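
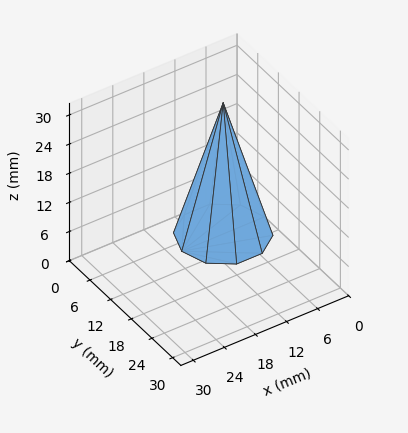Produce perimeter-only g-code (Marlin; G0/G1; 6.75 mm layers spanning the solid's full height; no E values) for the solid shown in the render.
Reading the render: the shape is a regular 10-sided pyramid, base circumscribed radius ≈ 8 mm, apex at z ≈ 27 mm (dimensions read to the nearest mm from the axis ticks). For the g-code, the solid's height is divided into equal slices at the stated Δz and each level perimeter traced with G1 moves after a G0 lift.

; perimeter-only toolpath
G21 ; units = mm
G90 ; absolute positioning
G28 ; home
; layer 1
G0 Z6.75
G0 X14.00 Y8.00
G1 X12.85 Y11.52
G1 X9.85 Y13.71
G1 X6.15 Y13.71
G1 X3.15 Y11.52
G1 X2.00 Y8.00
G1 X3.15 Y4.47
G1 X6.15 Y2.29
G1 X9.85 Y2.29
G1 X12.85 Y4.47
G1 X14.00 Y8.00
; layer 2
G0 Z13.50
G0 X12.00 Y8.00
G1 X11.23 Y10.35
G1 X9.23 Y11.80
G1 X6.77 Y11.80
G1 X4.76 Y10.35
G1 X4.00 Y8.00
G1 X4.76 Y5.65
G1 X6.77 Y4.20
G1 X9.23 Y4.20
G1 X11.23 Y5.65
G1 X12.00 Y8.00
; layer 3
G0 Z20.25
G0 X10.00 Y8.00
G1 X9.62 Y9.18
G1 X8.62 Y9.90
G1 X7.38 Y9.90
G1 X6.38 Y9.18
G1 X6.00 Y8.00
G1 X6.38 Y6.83
G1 X7.38 Y6.10
G1 X8.62 Y6.10
G1 X9.62 Y6.83
G1 X10.00 Y8.00
M2 ; end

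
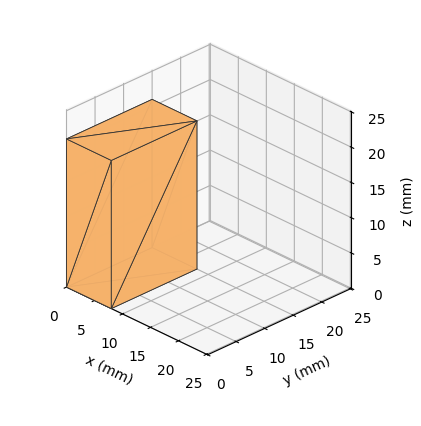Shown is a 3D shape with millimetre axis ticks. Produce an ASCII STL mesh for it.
Reading the render: the shape is a rectangular box, roughly 8 × 15 mm footprint and 21 mm tall (dimensions read to the nearest mm from the axis ticks). For the STL, each face is triangulated and given an outward normal.

solid part
  facet normal 0.0000 0.0000 -1.0000
    outer loop
      vertex 8.000 15.000 0.000
      vertex 8.000 0.000 0.000
      vertex 0.000 0.000 0.000
    endloop
  endfacet
  facet normal 0.0000 0.0000 -1.0000
    outer loop
      vertex 0.000 15.000 0.000
      vertex 8.000 15.000 0.000
      vertex 0.000 0.000 0.000
    endloop
  endfacet
  facet normal 0.0000 0.0000 1.0000
    outer loop
      vertex 0.000 0.000 21.000
      vertex 8.000 0.000 21.000
      vertex 8.000 15.000 21.000
    endloop
  endfacet
  facet normal 0.0000 0.0000 1.0000
    outer loop
      vertex 0.000 0.000 21.000
      vertex 8.000 15.000 21.000
      vertex 0.000 15.000 21.000
    endloop
  endfacet
  facet normal 0.0000 -1.0000 0.0000
    outer loop
      vertex 0.000 0.000 0.000
      vertex 8.000 0.000 0.000
      vertex 8.000 0.000 21.000
    endloop
  endfacet
  facet normal 0.0000 -1.0000 0.0000
    outer loop
      vertex 0.000 0.000 0.000
      vertex 8.000 0.000 21.000
      vertex 0.000 0.000 21.000
    endloop
  endfacet
  facet normal 0.0000 1.0000 0.0000
    outer loop
      vertex 8.000 15.000 21.000
      vertex 8.000 15.000 0.000
      vertex 0.000 15.000 0.000
    endloop
  endfacet
  facet normal 0.0000 1.0000 0.0000
    outer loop
      vertex 0.000 15.000 21.000
      vertex 8.000 15.000 21.000
      vertex 0.000 15.000 0.000
    endloop
  endfacet
  facet normal -1.0000 0.0000 0.0000
    outer loop
      vertex 0.000 15.000 21.000
      vertex 0.000 15.000 0.000
      vertex 0.000 0.000 0.000
    endloop
  endfacet
  facet normal -1.0000 0.0000 0.0000
    outer loop
      vertex 0.000 0.000 21.000
      vertex 0.000 15.000 21.000
      vertex 0.000 0.000 0.000
    endloop
  endfacet
  facet normal 1.0000 0.0000 0.0000
    outer loop
      vertex 8.000 0.000 0.000
      vertex 8.000 15.000 0.000
      vertex 8.000 15.000 21.000
    endloop
  endfacet
  facet normal 1.0000 0.0000 0.0000
    outer loop
      vertex 8.000 0.000 0.000
      vertex 8.000 15.000 21.000
      vertex 8.000 0.000 21.000
    endloop
  endfacet
endsolid part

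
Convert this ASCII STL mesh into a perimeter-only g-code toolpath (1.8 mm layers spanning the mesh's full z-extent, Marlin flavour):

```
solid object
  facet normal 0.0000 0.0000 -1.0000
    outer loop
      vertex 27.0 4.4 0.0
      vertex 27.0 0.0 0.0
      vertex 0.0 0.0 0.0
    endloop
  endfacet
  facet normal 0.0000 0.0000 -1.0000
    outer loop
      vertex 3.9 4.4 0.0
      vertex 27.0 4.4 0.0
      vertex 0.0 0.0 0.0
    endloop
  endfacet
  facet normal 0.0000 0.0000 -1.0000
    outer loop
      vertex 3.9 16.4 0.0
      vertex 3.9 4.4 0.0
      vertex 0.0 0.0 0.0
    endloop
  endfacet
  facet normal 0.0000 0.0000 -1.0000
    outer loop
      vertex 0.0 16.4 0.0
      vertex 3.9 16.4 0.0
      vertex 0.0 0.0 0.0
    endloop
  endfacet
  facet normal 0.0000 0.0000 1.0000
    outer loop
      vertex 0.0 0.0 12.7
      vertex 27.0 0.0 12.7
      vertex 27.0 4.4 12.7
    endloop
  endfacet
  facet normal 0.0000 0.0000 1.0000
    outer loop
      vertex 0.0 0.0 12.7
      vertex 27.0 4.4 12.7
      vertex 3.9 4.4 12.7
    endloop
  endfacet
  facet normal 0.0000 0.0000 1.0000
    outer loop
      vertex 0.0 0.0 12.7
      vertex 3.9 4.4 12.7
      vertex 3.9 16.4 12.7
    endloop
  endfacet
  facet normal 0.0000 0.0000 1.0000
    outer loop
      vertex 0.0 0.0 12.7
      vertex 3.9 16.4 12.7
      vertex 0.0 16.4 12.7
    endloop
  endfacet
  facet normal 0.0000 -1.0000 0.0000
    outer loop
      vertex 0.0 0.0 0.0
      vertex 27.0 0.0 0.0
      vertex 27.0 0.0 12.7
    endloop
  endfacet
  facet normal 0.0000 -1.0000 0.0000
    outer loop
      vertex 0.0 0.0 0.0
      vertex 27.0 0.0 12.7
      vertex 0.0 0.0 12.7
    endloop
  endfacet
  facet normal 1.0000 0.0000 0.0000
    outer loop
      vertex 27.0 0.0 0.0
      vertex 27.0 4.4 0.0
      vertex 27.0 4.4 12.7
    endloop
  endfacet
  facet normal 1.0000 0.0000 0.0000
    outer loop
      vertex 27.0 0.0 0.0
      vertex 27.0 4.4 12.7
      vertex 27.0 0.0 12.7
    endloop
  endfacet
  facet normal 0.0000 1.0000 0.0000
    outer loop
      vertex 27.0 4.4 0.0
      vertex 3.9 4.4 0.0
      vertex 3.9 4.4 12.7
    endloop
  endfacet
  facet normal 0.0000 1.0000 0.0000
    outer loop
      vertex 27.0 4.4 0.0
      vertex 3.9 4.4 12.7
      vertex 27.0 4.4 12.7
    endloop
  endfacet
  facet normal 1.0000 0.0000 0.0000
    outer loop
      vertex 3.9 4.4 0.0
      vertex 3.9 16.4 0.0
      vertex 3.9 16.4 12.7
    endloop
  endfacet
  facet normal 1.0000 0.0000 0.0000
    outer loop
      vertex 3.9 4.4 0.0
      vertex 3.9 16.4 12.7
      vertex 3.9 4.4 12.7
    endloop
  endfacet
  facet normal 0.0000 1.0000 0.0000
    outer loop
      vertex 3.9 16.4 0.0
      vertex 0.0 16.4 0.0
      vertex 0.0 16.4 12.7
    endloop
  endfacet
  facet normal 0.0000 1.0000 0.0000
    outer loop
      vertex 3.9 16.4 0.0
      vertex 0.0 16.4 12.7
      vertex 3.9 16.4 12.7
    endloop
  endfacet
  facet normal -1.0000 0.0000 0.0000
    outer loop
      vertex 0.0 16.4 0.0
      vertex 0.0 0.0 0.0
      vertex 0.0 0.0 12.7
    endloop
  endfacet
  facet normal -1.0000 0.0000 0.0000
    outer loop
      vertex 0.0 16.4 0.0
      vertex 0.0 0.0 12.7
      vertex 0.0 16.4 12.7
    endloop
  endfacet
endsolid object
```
; perimeter-only toolpath
G21 ; units = mm
G90 ; absolute positioning
G28 ; home
; layer 1
G0 Z1.8
G0 X0.0 Y0.0
G1 X27.0 Y0.0
G1 X27.0 Y4.4
G1 X3.9 Y4.4
G1 X3.9 Y16.4
G1 X0.0 Y16.4
G1 X0.0 Y0.0
; layer 2
G0 Z3.6
G0 X0.0 Y0.0
G1 X27.0 Y0.0
G1 X27.0 Y4.4
G1 X3.9 Y4.4
G1 X3.9 Y16.4
G1 X0.0 Y16.4
G1 X0.0 Y0.0
; layer 3
G0 Z5.4
G0 X0.0 Y0.0
G1 X27.0 Y0.0
G1 X27.0 Y4.4
G1 X3.9 Y4.4
G1 X3.9 Y16.4
G1 X0.0 Y16.4
G1 X0.0 Y0.0
; layer 4
G0 Z7.3
G0 X0.0 Y0.0
G1 X27.0 Y0.0
G1 X27.0 Y4.4
G1 X3.9 Y4.4
G1 X3.9 Y16.4
G1 X0.0 Y16.4
G1 X0.0 Y0.0
; layer 5
G0 Z9.1
G0 X0.0 Y0.0
G1 X27.0 Y0.0
G1 X27.0 Y4.4
G1 X3.9 Y4.4
G1 X3.9 Y16.4
G1 X0.0 Y16.4
G1 X0.0 Y0.0
; layer 6
G0 Z10.9
G0 X0.0 Y0.0
G1 X27.0 Y0.0
G1 X27.0 Y4.4
G1 X3.9 Y4.4
G1 X3.9 Y16.4
G1 X0.0 Y16.4
G1 X0.0 Y0.0
; layer 7
G0 Z12.7
G0 X0.0 Y0.0
G1 X27.0 Y0.0
G1 X27.0 Y4.4
G1 X3.9 Y4.4
G1 X3.9 Y16.4
G1 X0.0 Y16.4
G1 X0.0 Y0.0
M2 ; end

The solid is an L-shaped prism: outer 27 × 16.4 mm, arm thicknesses ≈ 4.4 mm (horizontal) and 3.9 mm (vertical), extruded 12.7 mm in z. Slicing at Δz = 1.8 mm — 7 equal slices spanning the solid's height, so layer i sits at z = i·h/7 — gives 7 non-empty perimeters. Each is a 6-segment closed polygon; G0 lifts to the layer z and rapids to the start vertex, then G1 traces the edges.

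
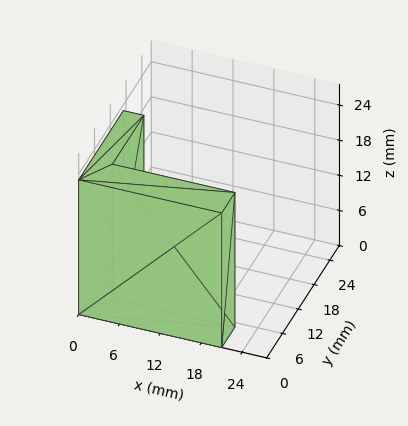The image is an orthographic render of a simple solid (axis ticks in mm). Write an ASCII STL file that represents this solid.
Reading the render: the shape is an L-shaped prism: outer 21 × 17 mm, arm thicknesses ≈ 5 mm (horizontal) and 3 mm (vertical), extruded 23 mm in z (dimensions read to the nearest mm from the axis ticks). For the STL, each face is triangulated and given an outward normal.

solid part
  facet normal 0.0000 0.0000 -1.0000
    outer loop
      vertex 21.0 5.0 0.0
      vertex 21.0 0.0 0.0
      vertex 0.0 0.0 0.0
    endloop
  endfacet
  facet normal 0.0000 0.0000 -1.0000
    outer loop
      vertex 3.0 5.0 0.0
      vertex 21.0 5.0 0.0
      vertex 0.0 0.0 0.0
    endloop
  endfacet
  facet normal 0.0000 0.0000 -1.0000
    outer loop
      vertex 3.0 17.0 0.0
      vertex 3.0 5.0 0.0
      vertex 0.0 0.0 0.0
    endloop
  endfacet
  facet normal 0.0000 0.0000 -1.0000
    outer loop
      vertex 0.0 17.0 0.0
      vertex 3.0 17.0 0.0
      vertex 0.0 0.0 0.0
    endloop
  endfacet
  facet normal 0.0000 0.0000 1.0000
    outer loop
      vertex 0.0 0.0 23.0
      vertex 21.0 0.0 23.0
      vertex 21.0 5.0 23.0
    endloop
  endfacet
  facet normal 0.0000 0.0000 1.0000
    outer loop
      vertex 0.0 0.0 23.0
      vertex 21.0 5.0 23.0
      vertex 3.0 5.0 23.0
    endloop
  endfacet
  facet normal 0.0000 0.0000 1.0000
    outer loop
      vertex 0.0 0.0 23.0
      vertex 3.0 5.0 23.0
      vertex 3.0 17.0 23.0
    endloop
  endfacet
  facet normal 0.0000 0.0000 1.0000
    outer loop
      vertex 0.0 0.0 23.0
      vertex 3.0 17.0 23.0
      vertex 0.0 17.0 23.0
    endloop
  endfacet
  facet normal 0.0000 -1.0000 0.0000
    outer loop
      vertex 0.0 0.0 0.0
      vertex 21.0 0.0 0.0
      vertex 21.0 0.0 23.0
    endloop
  endfacet
  facet normal 0.0000 -1.0000 0.0000
    outer loop
      vertex 0.0 0.0 0.0
      vertex 21.0 0.0 23.0
      vertex 0.0 0.0 23.0
    endloop
  endfacet
  facet normal 1.0000 0.0000 0.0000
    outer loop
      vertex 21.0 0.0 0.0
      vertex 21.0 5.0 0.0
      vertex 21.0 5.0 23.0
    endloop
  endfacet
  facet normal 1.0000 0.0000 0.0000
    outer loop
      vertex 21.0 0.0 0.0
      vertex 21.0 5.0 23.0
      vertex 21.0 0.0 23.0
    endloop
  endfacet
  facet normal 0.0000 1.0000 0.0000
    outer loop
      vertex 21.0 5.0 0.0
      vertex 3.0 5.0 0.0
      vertex 3.0 5.0 23.0
    endloop
  endfacet
  facet normal 0.0000 1.0000 0.0000
    outer loop
      vertex 21.0 5.0 0.0
      vertex 3.0 5.0 23.0
      vertex 21.0 5.0 23.0
    endloop
  endfacet
  facet normal 1.0000 0.0000 0.0000
    outer loop
      vertex 3.0 5.0 0.0
      vertex 3.0 17.0 0.0
      vertex 3.0 17.0 23.0
    endloop
  endfacet
  facet normal 1.0000 0.0000 0.0000
    outer loop
      vertex 3.0 5.0 0.0
      vertex 3.0 17.0 23.0
      vertex 3.0 5.0 23.0
    endloop
  endfacet
  facet normal 0.0000 1.0000 0.0000
    outer loop
      vertex 3.0 17.0 0.0
      vertex 0.0 17.0 0.0
      vertex 0.0 17.0 23.0
    endloop
  endfacet
  facet normal 0.0000 1.0000 0.0000
    outer loop
      vertex 3.0 17.0 0.0
      vertex 0.0 17.0 23.0
      vertex 3.0 17.0 23.0
    endloop
  endfacet
  facet normal -1.0000 0.0000 0.0000
    outer loop
      vertex 0.0 17.0 0.0
      vertex 0.0 0.0 0.0
      vertex 0.0 0.0 23.0
    endloop
  endfacet
  facet normal -1.0000 0.0000 0.0000
    outer loop
      vertex 0.0 17.0 0.0
      vertex 0.0 0.0 23.0
      vertex 0.0 17.0 23.0
    endloop
  endfacet
endsolid part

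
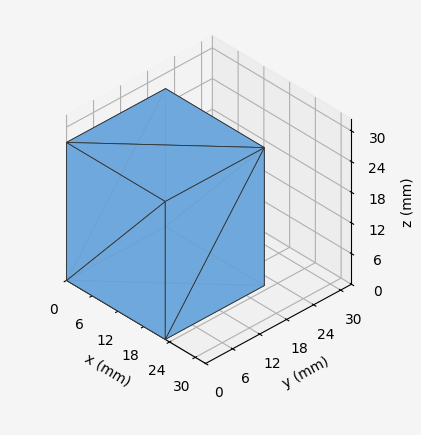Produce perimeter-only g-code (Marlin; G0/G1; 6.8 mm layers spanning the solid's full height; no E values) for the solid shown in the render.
Reading the render: the shape is a rectangular box, roughly 23 × 22 mm footprint and 27 mm tall (dimensions read to the nearest mm from the axis ticks). For the g-code, the solid's height is divided into equal slices at the stated Δz and each level perimeter traced with G1 moves after a G0 lift.

; perimeter-only toolpath
G21 ; units = mm
G90 ; absolute positioning
G28 ; home
; layer 1
G0 Z6.8
G0 X0.0 Y0.0
G1 X23.0 Y0.0
G1 X23.0 Y22.0
G1 X0.0 Y22.0
G1 X0.0 Y0.0
; layer 2
G0 Z13.5
G0 X0.0 Y0.0
G1 X23.0 Y0.0
G1 X23.0 Y22.0
G1 X0.0 Y22.0
G1 X0.0 Y0.0
; layer 3
G0 Z20.2
G0 X0.0 Y0.0
G1 X23.0 Y0.0
G1 X23.0 Y22.0
G1 X0.0 Y22.0
G1 X0.0 Y0.0
; layer 4
G0 Z27.0
G0 X0.0 Y0.0
G1 X23.0 Y0.0
G1 X23.0 Y22.0
G1 X0.0 Y22.0
G1 X0.0 Y0.0
M2 ; end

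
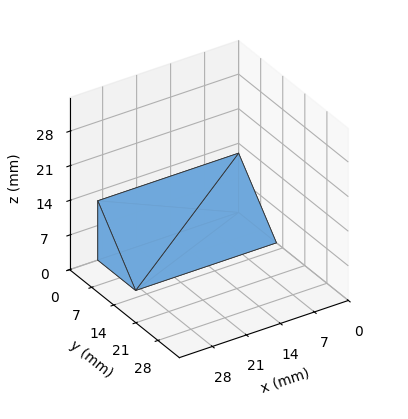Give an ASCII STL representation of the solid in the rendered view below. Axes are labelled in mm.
Reading the render: the shape is a wedge (ramp): 29 × 12 mm base, rising to 12 mm along the y=0 edge and sloping linearly to z=0 at y=12 (dimensions read to the nearest mm from the axis ticks). For the STL, each face is triangulated and given an outward normal.

solid part
  facet normal 0.0000 0.0000 -1.0000
    outer loop
      vertex 29.0 12.0 0.0
      vertex 29.0 0.0 0.0
      vertex 0.0 0.0 0.0
    endloop
  endfacet
  facet normal 0.0000 0.0000 -1.0000
    outer loop
      vertex 0.0 12.0 0.0
      vertex 29.0 12.0 0.0
      vertex 0.0 0.0 0.0
    endloop
  endfacet
  facet normal 0.0000 -1.0000 0.0000
    outer loop
      vertex 0.0 0.0 0.0
      vertex 29.0 0.0 0.0
      vertex 29.0 0.0 12.0
    endloop
  endfacet
  facet normal 0.0000 -1.0000 0.0000
    outer loop
      vertex 0.0 0.0 0.0
      vertex 29.0 0.0 12.0
      vertex 0.0 0.0 12.0
    endloop
  endfacet
  facet normal 0.0000 0.7071 0.7071
    outer loop
      vertex 0.0 0.0 12.0
      vertex 29.0 0.0 12.0
      vertex 29.0 12.0 0.0
    endloop
  endfacet
  facet normal 0.0000 0.7071 0.7071
    outer loop
      vertex 0.0 0.0 12.0
      vertex 29.0 12.0 0.0
      vertex 0.0 12.0 0.0
    endloop
  endfacet
  facet normal -1.0000 0.0000 0.0000
    outer loop
      vertex 0.0 0.0 12.0
      vertex 0.0 12.0 0.0
      vertex 0.0 0.0 0.0
    endloop
  endfacet
  facet normal 1.0000 0.0000 0.0000
    outer loop
      vertex 29.0 0.0 0.0
      vertex 29.0 12.0 0.0
      vertex 29.0 0.0 12.0
    endloop
  endfacet
endsolid part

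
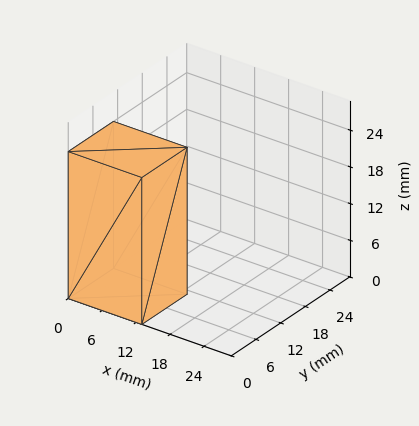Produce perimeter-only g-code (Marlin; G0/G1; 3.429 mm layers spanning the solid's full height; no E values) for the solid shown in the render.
Reading the render: the shape is a rectangular box, roughly 13 × 11 mm footprint and 24 mm tall (dimensions read to the nearest mm from the axis ticks). For the g-code, the solid's height is divided into equal slices at the stated Δz and each level perimeter traced with G1 moves after a G0 lift.

; perimeter-only toolpath
G21 ; units = mm
G90 ; absolute positioning
G28 ; home
; layer 1
G0 Z3.429
G0 X0.000 Y0.000
G1 X13.000 Y0.000
G1 X13.000 Y11.000
G1 X0.000 Y11.000
G1 X0.000 Y0.000
; layer 2
G0 Z6.857
G0 X0.000 Y0.000
G1 X13.000 Y0.000
G1 X13.000 Y11.000
G1 X0.000 Y11.000
G1 X0.000 Y0.000
; layer 3
G0 Z10.286
G0 X0.000 Y0.000
G1 X13.000 Y0.000
G1 X13.000 Y11.000
G1 X0.000 Y11.000
G1 X0.000 Y0.000
; layer 4
G0 Z13.714
G0 X0.000 Y0.000
G1 X13.000 Y0.000
G1 X13.000 Y11.000
G1 X0.000 Y11.000
G1 X0.000 Y0.000
; layer 5
G0 Z17.143
G0 X0.000 Y0.000
G1 X13.000 Y0.000
G1 X13.000 Y11.000
G1 X0.000 Y11.000
G1 X0.000 Y0.000
; layer 6
G0 Z20.571
G0 X0.000 Y0.000
G1 X13.000 Y0.000
G1 X13.000 Y11.000
G1 X0.000 Y11.000
G1 X0.000 Y0.000
; layer 7
G0 Z24.000
G0 X0.000 Y0.000
G1 X13.000 Y0.000
G1 X13.000 Y11.000
G1 X0.000 Y11.000
G1 X0.000 Y0.000
M2 ; end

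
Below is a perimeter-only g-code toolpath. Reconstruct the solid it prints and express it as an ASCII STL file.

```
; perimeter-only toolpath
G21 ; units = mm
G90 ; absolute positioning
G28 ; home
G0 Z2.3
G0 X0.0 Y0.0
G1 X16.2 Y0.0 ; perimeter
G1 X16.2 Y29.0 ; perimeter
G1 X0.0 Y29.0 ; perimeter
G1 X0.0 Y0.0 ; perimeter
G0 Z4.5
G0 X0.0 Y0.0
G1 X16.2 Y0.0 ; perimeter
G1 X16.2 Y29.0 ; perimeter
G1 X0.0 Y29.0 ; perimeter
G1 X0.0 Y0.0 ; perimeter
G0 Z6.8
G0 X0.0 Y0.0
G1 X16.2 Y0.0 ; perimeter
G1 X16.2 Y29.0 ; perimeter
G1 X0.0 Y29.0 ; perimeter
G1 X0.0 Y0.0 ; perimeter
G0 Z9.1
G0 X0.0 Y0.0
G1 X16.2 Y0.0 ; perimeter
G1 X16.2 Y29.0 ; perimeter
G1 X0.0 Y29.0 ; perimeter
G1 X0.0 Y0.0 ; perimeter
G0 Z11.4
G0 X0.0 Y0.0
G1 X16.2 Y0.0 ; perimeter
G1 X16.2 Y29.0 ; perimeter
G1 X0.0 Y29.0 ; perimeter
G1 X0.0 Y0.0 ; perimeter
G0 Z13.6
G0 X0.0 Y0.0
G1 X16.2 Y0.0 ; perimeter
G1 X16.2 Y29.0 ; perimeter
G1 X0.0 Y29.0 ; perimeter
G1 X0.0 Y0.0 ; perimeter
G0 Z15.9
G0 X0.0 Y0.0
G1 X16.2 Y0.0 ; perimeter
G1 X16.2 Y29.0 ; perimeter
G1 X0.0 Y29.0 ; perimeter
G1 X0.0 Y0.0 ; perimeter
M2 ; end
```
solid part
  facet normal 0.0000 0.0000 -1.0000
    outer loop
      vertex 16.2 29.0 0.0
      vertex 16.2 0.0 0.0
      vertex 0.0 0.0 0.0
    endloop
  endfacet
  facet normal 0.0000 0.0000 -1.0000
    outer loop
      vertex 0.0 29.0 0.0
      vertex 16.2 29.0 0.0
      vertex 0.0 0.0 0.0
    endloop
  endfacet
  facet normal 0.0000 0.0000 1.0000
    outer loop
      vertex 0.0 0.0 15.9
      vertex 16.2 0.0 15.9
      vertex 16.2 29.0 15.9
    endloop
  endfacet
  facet normal 0.0000 0.0000 1.0000
    outer loop
      vertex 0.0 0.0 15.9
      vertex 16.2 29.0 15.9
      vertex 0.0 29.0 15.9
    endloop
  endfacet
  facet normal 0.0000 -1.0000 0.0000
    outer loop
      vertex 0.0 0.0 0.0
      vertex 16.2 0.0 0.0
      vertex 16.2 0.0 15.9
    endloop
  endfacet
  facet normal 0.0000 -1.0000 0.0000
    outer loop
      vertex 0.0 0.0 0.0
      vertex 16.2 0.0 15.9
      vertex 0.0 0.0 15.9
    endloop
  endfacet
  facet normal 0.0000 1.0000 0.0000
    outer loop
      vertex 16.2 29.0 15.9
      vertex 16.2 29.0 0.0
      vertex 0.0 29.0 0.0
    endloop
  endfacet
  facet normal 0.0000 1.0000 0.0000
    outer loop
      vertex 0.0 29.0 15.9
      vertex 16.2 29.0 15.9
      vertex 0.0 29.0 0.0
    endloop
  endfacet
  facet normal -1.0000 0.0000 0.0000
    outer loop
      vertex 0.0 29.0 15.9
      vertex 0.0 29.0 0.0
      vertex 0.0 0.0 0.0
    endloop
  endfacet
  facet normal -1.0000 0.0000 0.0000
    outer loop
      vertex 0.0 0.0 15.9
      vertex 0.0 29.0 15.9
      vertex 0.0 0.0 0.0
    endloop
  endfacet
  facet normal 1.0000 0.0000 0.0000
    outer loop
      vertex 16.2 0.0 0.0
      vertex 16.2 29.0 0.0
      vertex 16.2 29.0 15.9
    endloop
  endfacet
  facet normal 1.0000 0.0000 0.0000
    outer loop
      vertex 16.2 0.0 0.0
      vertex 16.2 29.0 15.9
      vertex 16.2 0.0 15.9
    endloop
  endfacet
endsolid part

The G0 Z moves step by Δz≈2.3 mm. Every layer's G1 loop is the same polygon, so the solid is a straight extrusion of it from z=0 to z≈15.9. Closing with flat bottom and top caps and triangulating gives 12 facets — a rectangular box, roughly 16.2 × 29 mm footprint and 15.9 mm tall.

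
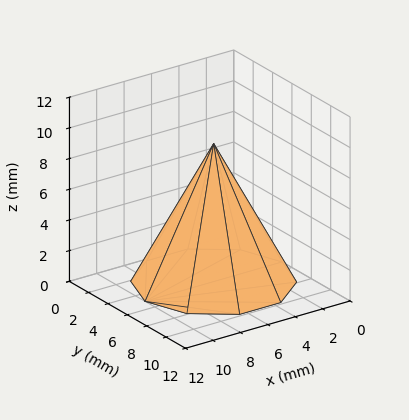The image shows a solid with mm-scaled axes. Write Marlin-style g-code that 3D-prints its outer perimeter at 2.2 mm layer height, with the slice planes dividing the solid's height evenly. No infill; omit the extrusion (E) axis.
Reading the render: the shape is a regular 10-sided pyramid, base circumscribed radius ≈ 5 mm, apex at z ≈ 9 mm (dimensions read to the nearest mm from the axis ticks). For the g-code, the solid's height is divided into equal slices at the stated Δz and each level perimeter traced with G1 moves after a G0 lift.

; perimeter-only toolpath
G21 ; units = mm
G90 ; absolute positioning
G28 ; home
; layer 1
G0 Z2.2
G0 X8.8 Y5.0
G1 X8.0 Y7.2
G1 X6.1 Y8.6
G1 X3.9 Y8.6
G1 X2.0 Y7.2
G1 X1.2 Y5.0
G1 X2.0 Y2.8
G1 X3.9 Y1.4
G1 X6.1 Y1.4
G1 X8.0 Y2.8
G1 X8.8 Y5.0
; layer 2
G0 Z4.5
G0 X7.5 Y5.0
G1 X7.0 Y6.5
G1 X5.8 Y7.4
G1 X4.2 Y7.4
G1 X3.0 Y6.5
G1 X2.5 Y5.0
G1 X3.0 Y3.5
G1 X4.2 Y2.6
G1 X5.8 Y2.6
G1 X7.0 Y3.5
G1 X7.5 Y5.0
; layer 3
G0 Z6.8
G0 X6.2 Y5.0
G1 X6.0 Y5.7
G1 X5.4 Y6.2
G1 X4.6 Y6.2
G1 X4.0 Y5.7
G1 X3.8 Y5.0
G1 X4.0 Y4.3
G1 X4.6 Y3.8
G1 X5.4 Y3.8
G1 X6.0 Y4.3
G1 X6.2 Y5.0
M2 ; end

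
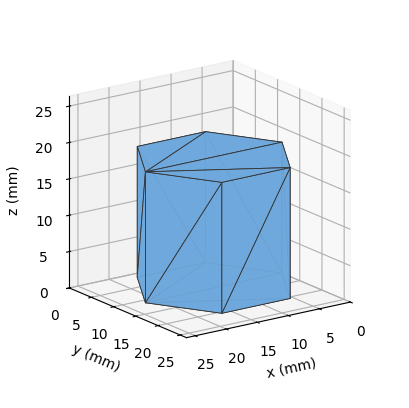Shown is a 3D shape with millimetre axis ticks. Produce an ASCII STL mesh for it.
Reading the render: the shape is a regular 6-sided prism (a cylinder approximated with 6 flat sides), circumscribed radius ≈ 11 mm, height ≈ 18 mm (dimensions read to the nearest mm from the axis ticks). For the STL, each face is triangulated and given an outward normal.

solid part
  facet normal 0.0000 0.0000 -1.0000
    outer loop
      vertex 5.500 20.526 0.000
      vertex 16.500 20.526 0.000
      vertex 22.000 11.000 0.000
    endloop
  endfacet
  facet normal 0.0000 0.0000 -1.0000
    outer loop
      vertex 0.000 11.000 0.000
      vertex 5.500 20.526 0.000
      vertex 22.000 11.000 0.000
    endloop
  endfacet
  facet normal 0.0000 0.0000 -1.0000
    outer loop
      vertex 5.500 1.474 0.000
      vertex 0.000 11.000 0.000
      vertex 22.000 11.000 0.000
    endloop
  endfacet
  facet normal 0.0000 0.0000 -1.0000
    outer loop
      vertex 16.500 1.474 0.000
      vertex 5.500 1.474 0.000
      vertex 22.000 11.000 0.000
    endloop
  endfacet
  facet normal 0.0000 0.0000 1.0000
    outer loop
      vertex 22.000 11.000 18.000
      vertex 16.500 20.526 18.000
      vertex 5.500 20.526 18.000
    endloop
  endfacet
  facet normal 0.0000 0.0000 1.0000
    outer loop
      vertex 22.000 11.000 18.000
      vertex 5.500 20.526 18.000
      vertex 0.000 11.000 18.000
    endloop
  endfacet
  facet normal 0.0000 0.0000 1.0000
    outer loop
      vertex 22.000 11.000 18.000
      vertex 0.000 11.000 18.000
      vertex 5.500 1.474 18.000
    endloop
  endfacet
  facet normal 0.0000 0.0000 1.0000
    outer loop
      vertex 22.000 11.000 18.000
      vertex 5.500 1.474 18.000
      vertex 16.500 1.474 18.000
    endloop
  endfacet
  facet normal 0.8660 0.5000 0.0000
    outer loop
      vertex 22.000 11.000 0.000
      vertex 16.500 20.526 0.000
      vertex 16.500 20.526 18.000
    endloop
  endfacet
  facet normal 0.8660 0.5000 0.0000
    outer loop
      vertex 22.000 11.000 0.000
      vertex 16.500 20.526 18.000
      vertex 22.000 11.000 18.000
    endloop
  endfacet
  facet normal 0.0000 1.0000 0.0000
    outer loop
      vertex 16.500 20.526 0.000
      vertex 5.500 20.526 0.000
      vertex 5.500 20.526 18.000
    endloop
  endfacet
  facet normal 0.0000 1.0000 0.0000
    outer loop
      vertex 16.500 20.526 0.000
      vertex 5.500 20.526 18.000
      vertex 16.500 20.526 18.000
    endloop
  endfacet
  facet normal -0.8660 0.5000 0.0000
    outer loop
      vertex 5.500 20.526 0.000
      vertex 0.000 11.000 0.000
      vertex 0.000 11.000 18.000
    endloop
  endfacet
  facet normal -0.8660 0.5000 0.0000
    outer loop
      vertex 5.500 20.526 0.000
      vertex 0.000 11.000 18.000
      vertex 5.500 20.526 18.000
    endloop
  endfacet
  facet normal -0.8660 -0.5000 0.0000
    outer loop
      vertex 0.000 11.000 0.000
      vertex 5.500 1.474 0.000
      vertex 5.500 1.474 18.000
    endloop
  endfacet
  facet normal -0.8660 -0.5000 0.0000
    outer loop
      vertex 0.000 11.000 0.000
      vertex 5.500 1.474 18.000
      vertex 0.000 11.000 18.000
    endloop
  endfacet
  facet normal 0.0000 -1.0000 0.0000
    outer loop
      vertex 5.500 1.474 0.000
      vertex 16.500 1.474 0.000
      vertex 16.500 1.474 18.000
    endloop
  endfacet
  facet normal 0.0000 -1.0000 0.0000
    outer loop
      vertex 5.500 1.474 0.000
      vertex 16.500 1.474 18.000
      vertex 5.500 1.474 18.000
    endloop
  endfacet
  facet normal 0.8660 -0.5000 0.0000
    outer loop
      vertex 16.500 1.474 0.000
      vertex 22.000 11.000 0.000
      vertex 22.000 11.000 18.000
    endloop
  endfacet
  facet normal 0.8660 -0.5000 0.0000
    outer loop
      vertex 16.500 1.474 0.000
      vertex 22.000 11.000 18.000
      vertex 16.500 1.474 18.000
    endloop
  endfacet
endsolid part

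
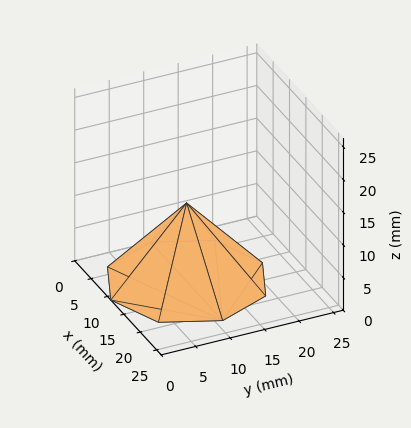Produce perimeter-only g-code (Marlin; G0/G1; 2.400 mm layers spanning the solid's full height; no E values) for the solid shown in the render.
Reading the render: the shape is a regular 8-sided pyramid, base circumscribed radius ≈ 11 mm, apex at z ≈ 12 mm (dimensions read to the nearest mm from the axis ticks). For the g-code, the solid's height is divided into equal slices at the stated Δz and each level perimeter traced with G1 moves after a G0 lift.

; perimeter-only toolpath
G21 ; units = mm
G90 ; absolute positioning
G28 ; home
; layer 1
G0 Z2.400
G0 X19.800 Y11.000
G1 X17.222 Y17.222
G1 X11.000 Y19.800
G1 X4.778 Y17.222
G1 X2.200 Y11.000
G1 X4.778 Y4.778
G1 X11.000 Y2.200
G1 X17.222 Y4.778
G1 X19.800 Y11.000
; layer 2
G0 Z4.800
G0 X17.600 Y11.000
G1 X15.667 Y15.667
G1 X11.000 Y17.600
G1 X6.333 Y15.667
G1 X4.400 Y11.000
G1 X6.333 Y6.333
G1 X11.000 Y4.400
G1 X15.667 Y6.333
G1 X17.600 Y11.000
; layer 3
G0 Z7.200
G0 X15.400 Y11.000
G1 X14.111 Y14.111
G1 X11.000 Y15.400
G1 X7.889 Y14.111
G1 X6.600 Y11.000
G1 X7.889 Y7.889
G1 X11.000 Y6.600
G1 X14.111 Y7.889
G1 X15.400 Y11.000
; layer 4
G0 Z9.600
G0 X13.200 Y11.000
G1 X12.556 Y12.556
G1 X11.000 Y13.200
G1 X9.444 Y12.556
G1 X8.800 Y11.000
G1 X9.444 Y9.444
G1 X11.000 Y8.800
G1 X12.556 Y9.444
G1 X13.200 Y11.000
M2 ; end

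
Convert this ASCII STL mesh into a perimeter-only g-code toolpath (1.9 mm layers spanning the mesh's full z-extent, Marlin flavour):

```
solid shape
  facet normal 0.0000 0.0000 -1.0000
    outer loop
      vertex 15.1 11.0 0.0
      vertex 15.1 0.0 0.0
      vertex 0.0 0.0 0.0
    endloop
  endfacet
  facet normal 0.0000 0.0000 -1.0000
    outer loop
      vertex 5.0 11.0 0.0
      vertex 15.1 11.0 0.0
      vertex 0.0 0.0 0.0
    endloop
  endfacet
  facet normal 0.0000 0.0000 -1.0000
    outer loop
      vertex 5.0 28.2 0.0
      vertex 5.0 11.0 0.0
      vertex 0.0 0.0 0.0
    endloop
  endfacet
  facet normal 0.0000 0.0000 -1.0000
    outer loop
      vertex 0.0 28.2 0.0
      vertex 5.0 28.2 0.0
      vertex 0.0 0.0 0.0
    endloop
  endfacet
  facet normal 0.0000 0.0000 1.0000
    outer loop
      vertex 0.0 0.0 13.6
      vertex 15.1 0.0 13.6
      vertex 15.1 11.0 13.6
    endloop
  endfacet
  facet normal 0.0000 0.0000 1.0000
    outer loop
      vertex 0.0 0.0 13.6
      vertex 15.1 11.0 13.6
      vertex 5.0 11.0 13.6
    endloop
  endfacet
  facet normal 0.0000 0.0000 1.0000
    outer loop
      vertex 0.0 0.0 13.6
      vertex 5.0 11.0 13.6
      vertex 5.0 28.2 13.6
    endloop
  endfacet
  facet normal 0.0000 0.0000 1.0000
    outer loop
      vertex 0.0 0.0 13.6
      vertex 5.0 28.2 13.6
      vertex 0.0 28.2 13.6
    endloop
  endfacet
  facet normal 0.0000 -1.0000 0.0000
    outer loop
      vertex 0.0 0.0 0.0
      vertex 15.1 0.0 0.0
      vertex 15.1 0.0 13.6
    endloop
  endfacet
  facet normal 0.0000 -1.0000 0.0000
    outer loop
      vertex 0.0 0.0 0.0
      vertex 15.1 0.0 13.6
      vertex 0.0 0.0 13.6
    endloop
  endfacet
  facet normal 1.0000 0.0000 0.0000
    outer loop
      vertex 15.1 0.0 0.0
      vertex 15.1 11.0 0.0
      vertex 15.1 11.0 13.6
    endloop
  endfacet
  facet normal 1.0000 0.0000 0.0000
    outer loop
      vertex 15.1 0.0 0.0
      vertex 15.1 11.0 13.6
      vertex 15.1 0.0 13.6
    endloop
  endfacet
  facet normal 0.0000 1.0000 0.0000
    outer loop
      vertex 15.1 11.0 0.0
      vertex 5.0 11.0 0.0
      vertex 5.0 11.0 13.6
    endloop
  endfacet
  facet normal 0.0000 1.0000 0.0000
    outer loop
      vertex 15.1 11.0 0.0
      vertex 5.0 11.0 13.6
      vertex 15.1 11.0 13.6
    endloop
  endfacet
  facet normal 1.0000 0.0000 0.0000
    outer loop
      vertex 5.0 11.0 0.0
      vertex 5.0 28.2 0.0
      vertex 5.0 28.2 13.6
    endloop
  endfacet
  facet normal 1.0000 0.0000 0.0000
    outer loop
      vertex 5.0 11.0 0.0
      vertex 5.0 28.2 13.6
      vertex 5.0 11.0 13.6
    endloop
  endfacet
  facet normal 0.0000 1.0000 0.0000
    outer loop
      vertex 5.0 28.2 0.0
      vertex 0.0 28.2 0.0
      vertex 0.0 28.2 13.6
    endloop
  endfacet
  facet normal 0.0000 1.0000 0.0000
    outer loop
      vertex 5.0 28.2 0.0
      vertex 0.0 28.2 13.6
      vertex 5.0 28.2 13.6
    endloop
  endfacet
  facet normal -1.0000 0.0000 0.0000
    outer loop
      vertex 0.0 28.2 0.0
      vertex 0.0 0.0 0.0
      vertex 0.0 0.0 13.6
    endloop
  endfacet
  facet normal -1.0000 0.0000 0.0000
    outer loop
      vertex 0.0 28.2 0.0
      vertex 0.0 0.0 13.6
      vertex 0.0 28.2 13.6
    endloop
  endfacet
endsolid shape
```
; perimeter-only toolpath
G21 ; units = mm
G90 ; absolute positioning
G28 ; home
; layer 1
G0 Z1.9
G0 X0.0 Y0.0
G1 X15.1 Y0.0
G1 X15.1 Y11.0
G1 X5.0 Y11.0
G1 X5.0 Y28.2
G1 X0.0 Y28.2
G1 X0.0 Y0.0
; layer 2
G0 Z3.9
G0 X0.0 Y0.0
G1 X15.1 Y0.0
G1 X15.1 Y11.0
G1 X5.0 Y11.0
G1 X5.0 Y28.2
G1 X0.0 Y28.2
G1 X0.0 Y0.0
; layer 3
G0 Z5.8
G0 X0.0 Y0.0
G1 X15.1 Y0.0
G1 X15.1 Y11.0
G1 X5.0 Y11.0
G1 X5.0 Y28.2
G1 X0.0 Y28.2
G1 X0.0 Y0.0
; layer 4
G0 Z7.8
G0 X0.0 Y0.0
G1 X15.1 Y0.0
G1 X15.1 Y11.0
G1 X5.0 Y11.0
G1 X5.0 Y28.2
G1 X0.0 Y28.2
G1 X0.0 Y0.0
; layer 5
G0 Z9.7
G0 X0.0 Y0.0
G1 X15.1 Y0.0
G1 X15.1 Y11.0
G1 X5.0 Y11.0
G1 X5.0 Y28.2
G1 X0.0 Y28.2
G1 X0.0 Y0.0
; layer 6
G0 Z11.7
G0 X0.0 Y0.0
G1 X15.1 Y0.0
G1 X15.1 Y11.0
G1 X5.0 Y11.0
G1 X5.0 Y28.2
G1 X0.0 Y28.2
G1 X0.0 Y0.0
; layer 7
G0 Z13.6
G0 X0.0 Y0.0
G1 X15.1 Y0.0
G1 X15.1 Y11.0
G1 X5.0 Y11.0
G1 X5.0 Y28.2
G1 X0.0 Y28.2
G1 X0.0 Y0.0
M2 ; end

The solid is an L-shaped prism: outer 15.1 × 28.2 mm, arm thicknesses ≈ 11 mm (horizontal) and 5 mm (vertical), extruded 13.6 mm in z. Slicing at Δz = 1.9 mm — 7 equal slices spanning the solid's height, so layer i sits at z = i·h/7 — gives 7 non-empty perimeters. Each is a 6-segment closed polygon; G0 lifts to the layer z and rapids to the start vertex, then G1 traces the edges.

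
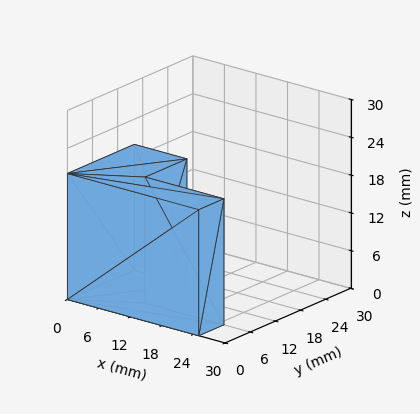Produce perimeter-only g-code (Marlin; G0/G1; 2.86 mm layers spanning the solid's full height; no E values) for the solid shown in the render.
Reading the render: the shape is an L-shaped prism: outer 25 × 16 mm, arm thicknesses ≈ 6 mm (horizontal) and 10 mm (vertical), extruded 20 mm in z (dimensions read to the nearest mm from the axis ticks). For the g-code, the solid's height is divided into equal slices at the stated Δz and each level perimeter traced with G1 moves after a G0 lift.

; perimeter-only toolpath
G21 ; units = mm
G90 ; absolute positioning
G28 ; home
; layer 1
G0 Z2.86
G0 X0.00 Y0.00
G1 X25.00 Y0.00
G1 X25.00 Y6.00
G1 X10.00 Y6.00
G1 X10.00 Y16.00
G1 X0.00 Y16.00
G1 X0.00 Y0.00
; layer 2
G0 Z5.71
G0 X0.00 Y0.00
G1 X25.00 Y0.00
G1 X25.00 Y6.00
G1 X10.00 Y6.00
G1 X10.00 Y16.00
G1 X0.00 Y16.00
G1 X0.00 Y0.00
; layer 3
G0 Z8.57
G0 X0.00 Y0.00
G1 X25.00 Y0.00
G1 X25.00 Y6.00
G1 X10.00 Y6.00
G1 X10.00 Y16.00
G1 X0.00 Y16.00
G1 X0.00 Y0.00
; layer 4
G0 Z11.43
G0 X0.00 Y0.00
G1 X25.00 Y0.00
G1 X25.00 Y6.00
G1 X10.00 Y6.00
G1 X10.00 Y16.00
G1 X0.00 Y16.00
G1 X0.00 Y0.00
; layer 5
G0 Z14.29
G0 X0.00 Y0.00
G1 X25.00 Y0.00
G1 X25.00 Y6.00
G1 X10.00 Y6.00
G1 X10.00 Y16.00
G1 X0.00 Y16.00
G1 X0.00 Y0.00
; layer 6
G0 Z17.14
G0 X0.00 Y0.00
G1 X25.00 Y0.00
G1 X25.00 Y6.00
G1 X10.00 Y6.00
G1 X10.00 Y16.00
G1 X0.00 Y16.00
G1 X0.00 Y0.00
; layer 7
G0 Z20.00
G0 X0.00 Y0.00
G1 X25.00 Y0.00
G1 X25.00 Y6.00
G1 X10.00 Y6.00
G1 X10.00 Y16.00
G1 X0.00 Y16.00
G1 X0.00 Y0.00
M2 ; end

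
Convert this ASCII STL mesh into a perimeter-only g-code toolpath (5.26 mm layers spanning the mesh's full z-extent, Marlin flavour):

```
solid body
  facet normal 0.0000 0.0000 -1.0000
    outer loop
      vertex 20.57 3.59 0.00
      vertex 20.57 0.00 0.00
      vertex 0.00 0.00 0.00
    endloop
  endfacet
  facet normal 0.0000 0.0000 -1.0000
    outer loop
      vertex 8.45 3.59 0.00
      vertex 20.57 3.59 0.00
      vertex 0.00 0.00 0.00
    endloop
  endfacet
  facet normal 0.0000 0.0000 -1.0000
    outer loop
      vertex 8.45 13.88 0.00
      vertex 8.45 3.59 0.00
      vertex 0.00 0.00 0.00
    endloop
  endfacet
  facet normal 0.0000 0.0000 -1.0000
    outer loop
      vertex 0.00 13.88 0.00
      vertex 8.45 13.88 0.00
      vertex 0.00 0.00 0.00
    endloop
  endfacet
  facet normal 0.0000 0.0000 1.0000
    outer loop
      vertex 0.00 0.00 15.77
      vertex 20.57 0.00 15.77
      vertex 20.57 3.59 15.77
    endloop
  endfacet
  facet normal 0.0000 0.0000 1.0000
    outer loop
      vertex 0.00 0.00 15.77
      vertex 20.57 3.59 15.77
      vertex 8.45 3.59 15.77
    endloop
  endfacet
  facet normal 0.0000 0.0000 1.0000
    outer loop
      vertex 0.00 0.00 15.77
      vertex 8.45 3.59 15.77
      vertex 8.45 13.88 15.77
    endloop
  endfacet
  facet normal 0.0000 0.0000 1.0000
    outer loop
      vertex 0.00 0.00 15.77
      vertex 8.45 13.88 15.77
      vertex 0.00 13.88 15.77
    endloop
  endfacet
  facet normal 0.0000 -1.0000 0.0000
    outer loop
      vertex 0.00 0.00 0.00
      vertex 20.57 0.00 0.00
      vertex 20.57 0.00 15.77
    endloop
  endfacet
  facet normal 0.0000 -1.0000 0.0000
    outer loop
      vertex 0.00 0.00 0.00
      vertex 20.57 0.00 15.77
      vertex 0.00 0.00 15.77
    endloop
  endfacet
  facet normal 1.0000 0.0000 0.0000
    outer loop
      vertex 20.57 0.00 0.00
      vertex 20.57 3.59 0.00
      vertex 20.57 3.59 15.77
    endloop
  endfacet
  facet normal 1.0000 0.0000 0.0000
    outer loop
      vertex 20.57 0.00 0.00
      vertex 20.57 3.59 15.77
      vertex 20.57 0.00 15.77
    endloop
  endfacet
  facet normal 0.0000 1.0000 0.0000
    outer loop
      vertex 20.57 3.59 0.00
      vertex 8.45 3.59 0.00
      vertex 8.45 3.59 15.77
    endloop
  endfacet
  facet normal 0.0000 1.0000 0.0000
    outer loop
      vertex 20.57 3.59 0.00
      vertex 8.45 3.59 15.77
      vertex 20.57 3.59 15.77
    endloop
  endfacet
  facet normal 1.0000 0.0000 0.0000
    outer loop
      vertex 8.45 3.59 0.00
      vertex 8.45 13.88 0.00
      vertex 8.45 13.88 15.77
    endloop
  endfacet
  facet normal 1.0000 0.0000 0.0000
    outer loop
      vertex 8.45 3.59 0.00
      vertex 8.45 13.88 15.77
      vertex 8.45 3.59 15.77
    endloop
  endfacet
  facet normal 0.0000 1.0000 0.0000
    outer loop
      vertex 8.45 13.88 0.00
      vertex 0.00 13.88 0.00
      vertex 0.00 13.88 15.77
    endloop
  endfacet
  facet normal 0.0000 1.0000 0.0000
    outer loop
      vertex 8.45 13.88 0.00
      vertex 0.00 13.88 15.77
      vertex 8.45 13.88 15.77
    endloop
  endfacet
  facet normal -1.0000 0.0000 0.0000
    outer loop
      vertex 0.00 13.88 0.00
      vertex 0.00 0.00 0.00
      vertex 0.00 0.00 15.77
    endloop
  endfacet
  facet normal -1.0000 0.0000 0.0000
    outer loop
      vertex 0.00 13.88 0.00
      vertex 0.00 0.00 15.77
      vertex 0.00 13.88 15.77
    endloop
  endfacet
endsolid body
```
; perimeter-only toolpath
G21 ; units = mm
G90 ; absolute positioning
G28 ; home
; layer 1
G0 Z5.26
G0 X0.00 Y0.00
G1 X20.57 Y0.00
G1 X20.57 Y3.59
G1 X8.45 Y3.59
G1 X8.45 Y13.88
G1 X0.00 Y13.88
G1 X0.00 Y0.00
; layer 2
G0 Z10.51
G0 X0.00 Y0.00
G1 X20.57 Y0.00
G1 X20.57 Y3.59
G1 X8.45 Y3.59
G1 X8.45 Y13.88
G1 X0.00 Y13.88
G1 X0.00 Y0.00
; layer 3
G0 Z15.77
G0 X0.00 Y0.00
G1 X20.57 Y0.00
G1 X20.57 Y3.59
G1 X8.45 Y3.59
G1 X8.45 Y13.88
G1 X0.00 Y13.88
G1 X0.00 Y0.00
M2 ; end

The solid is an L-shaped prism: outer 20.6 × 13.9 mm, arm thicknesses ≈ 3.59 mm (horizontal) and 8.45 mm (vertical), extruded 15.8 mm in z. Slicing at Δz = 5.26 mm — 3 equal slices spanning the solid's height, so layer i sits at z = i·h/3 — gives 3 non-empty perimeters. Each is a 6-segment closed polygon; G0 lifts to the layer z and rapids to the start vertex, then G1 traces the edges.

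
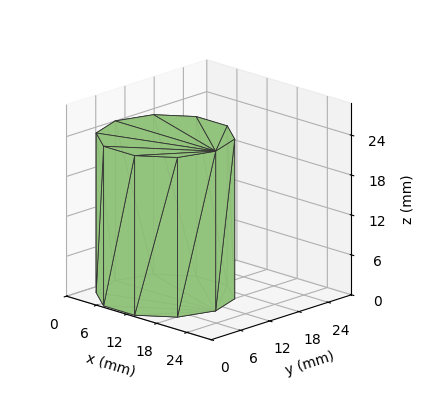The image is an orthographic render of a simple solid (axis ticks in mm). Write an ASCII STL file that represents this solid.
Reading the render: the shape is a regular 10-sided prism (a cylinder approximated with 10 flat sides), circumscribed radius ≈ 10 mm, height ≈ 24 mm (dimensions read to the nearest mm from the axis ticks). For the STL, each face is triangulated and given an outward normal.

solid part
  facet normal 0.0000 0.0000 -1.0000
    outer loop
      vertex 13.09 19.51 0.00
      vertex 18.09 15.88 0.00
      vertex 20.00 10.00 0.00
    endloop
  endfacet
  facet normal 0.0000 0.0000 -1.0000
    outer loop
      vertex 6.91 19.51 0.00
      vertex 13.09 19.51 0.00
      vertex 20.00 10.00 0.00
    endloop
  endfacet
  facet normal 0.0000 0.0000 -1.0000
    outer loop
      vertex 1.91 15.88 0.00
      vertex 6.91 19.51 0.00
      vertex 20.00 10.00 0.00
    endloop
  endfacet
  facet normal 0.0000 0.0000 -1.0000
    outer loop
      vertex 0.00 10.00 0.00
      vertex 1.91 15.88 0.00
      vertex 20.00 10.00 0.00
    endloop
  endfacet
  facet normal 0.0000 0.0000 -1.0000
    outer loop
      vertex 1.91 4.12 0.00
      vertex 0.00 10.00 0.00
      vertex 20.00 10.00 0.00
    endloop
  endfacet
  facet normal 0.0000 0.0000 -1.0000
    outer loop
      vertex 6.91 0.49 0.00
      vertex 1.91 4.12 0.00
      vertex 20.00 10.00 0.00
    endloop
  endfacet
  facet normal 0.0000 0.0000 -1.0000
    outer loop
      vertex 13.09 0.49 0.00
      vertex 6.91 0.49 0.00
      vertex 20.00 10.00 0.00
    endloop
  endfacet
  facet normal 0.0000 0.0000 -1.0000
    outer loop
      vertex 18.09 4.12 0.00
      vertex 13.09 0.49 0.00
      vertex 20.00 10.00 0.00
    endloop
  endfacet
  facet normal 0.0000 0.0000 1.0000
    outer loop
      vertex 20.00 10.00 24.00
      vertex 18.09 15.88 24.00
      vertex 13.09 19.51 24.00
    endloop
  endfacet
  facet normal 0.0000 0.0000 1.0000
    outer loop
      vertex 20.00 10.00 24.00
      vertex 13.09 19.51 24.00
      vertex 6.91 19.51 24.00
    endloop
  endfacet
  facet normal 0.0000 0.0000 1.0000
    outer loop
      vertex 20.00 10.00 24.00
      vertex 6.91 19.51 24.00
      vertex 1.91 15.88 24.00
    endloop
  endfacet
  facet normal 0.0000 0.0000 1.0000
    outer loop
      vertex 20.00 10.00 24.00
      vertex 1.91 15.88 24.00
      vertex 0.00 10.00 24.00
    endloop
  endfacet
  facet normal 0.0000 0.0000 1.0000
    outer loop
      vertex 20.00 10.00 24.00
      vertex 0.00 10.00 24.00
      vertex 1.91 4.12 24.00
    endloop
  endfacet
  facet normal 0.0000 0.0000 1.0000
    outer loop
      vertex 20.00 10.00 24.00
      vertex 1.91 4.12 24.00
      vertex 6.91 0.49 24.00
    endloop
  endfacet
  facet normal 0.0000 0.0000 1.0000
    outer loop
      vertex 20.00 10.00 24.00
      vertex 6.91 0.49 24.00
      vertex 13.09 0.49 24.00
    endloop
  endfacet
  facet normal 0.0000 0.0000 1.0000
    outer loop
      vertex 20.00 10.00 24.00
      vertex 13.09 0.49 24.00
      vertex 18.09 4.12 24.00
    endloop
  endfacet
  facet normal 0.9511 0.3089 0.0000
    outer loop
      vertex 20.00 10.00 0.00
      vertex 18.09 15.88 0.00
      vertex 18.09 15.88 24.00
    endloop
  endfacet
  facet normal 0.9511 0.3089 0.0000
    outer loop
      vertex 20.00 10.00 0.00
      vertex 18.09 15.88 24.00
      vertex 20.00 10.00 24.00
    endloop
  endfacet
  facet normal 0.5875 0.8092 0.0000
    outer loop
      vertex 18.09 15.88 0.00
      vertex 13.09 19.51 0.00
      vertex 13.09 19.51 24.00
    endloop
  endfacet
  facet normal 0.5875 0.8092 0.0000
    outer loop
      vertex 18.09 15.88 0.00
      vertex 13.09 19.51 24.00
      vertex 18.09 15.88 24.00
    endloop
  endfacet
  facet normal 0.0000 1.0000 0.0000
    outer loop
      vertex 13.09 19.51 0.00
      vertex 6.91 19.51 0.00
      vertex 6.91 19.51 24.00
    endloop
  endfacet
  facet normal 0.0000 1.0000 0.0000
    outer loop
      vertex 13.09 19.51 0.00
      vertex 6.91 19.51 24.00
      vertex 13.09 19.51 24.00
    endloop
  endfacet
  facet normal -0.5875 0.8092 0.0000
    outer loop
      vertex 6.91 19.51 0.00
      vertex 1.91 15.88 0.00
      vertex 1.91 15.88 24.00
    endloop
  endfacet
  facet normal -0.5875 0.8092 0.0000
    outer loop
      vertex 6.91 19.51 0.00
      vertex 1.91 15.88 24.00
      vertex 6.91 19.51 24.00
    endloop
  endfacet
  facet normal -0.9511 0.3089 0.0000
    outer loop
      vertex 1.91 15.88 0.00
      vertex 0.00 10.00 0.00
      vertex 0.00 10.00 24.00
    endloop
  endfacet
  facet normal -0.9511 0.3089 0.0000
    outer loop
      vertex 1.91 15.88 0.00
      vertex 0.00 10.00 24.00
      vertex 1.91 15.88 24.00
    endloop
  endfacet
  facet normal -0.9511 -0.3089 0.0000
    outer loop
      vertex 0.00 10.00 0.00
      vertex 1.91 4.12 0.00
      vertex 1.91 4.12 24.00
    endloop
  endfacet
  facet normal -0.9511 -0.3089 0.0000
    outer loop
      vertex 0.00 10.00 0.00
      vertex 1.91 4.12 24.00
      vertex 0.00 10.00 24.00
    endloop
  endfacet
  facet normal -0.5875 -0.8092 0.0000
    outer loop
      vertex 1.91 4.12 0.00
      vertex 6.91 0.49 0.00
      vertex 6.91 0.49 24.00
    endloop
  endfacet
  facet normal -0.5875 -0.8092 0.0000
    outer loop
      vertex 1.91 4.12 0.00
      vertex 6.91 0.49 24.00
      vertex 1.91 4.12 24.00
    endloop
  endfacet
  facet normal 0.0000 -1.0000 0.0000
    outer loop
      vertex 6.91 0.49 0.00
      vertex 13.09 0.49 0.00
      vertex 13.09 0.49 24.00
    endloop
  endfacet
  facet normal 0.0000 -1.0000 0.0000
    outer loop
      vertex 6.91 0.49 0.00
      vertex 13.09 0.49 24.00
      vertex 6.91 0.49 24.00
    endloop
  endfacet
  facet normal 0.5875 -0.8092 0.0000
    outer loop
      vertex 13.09 0.49 0.00
      vertex 18.09 4.12 0.00
      vertex 18.09 4.12 24.00
    endloop
  endfacet
  facet normal 0.5875 -0.8092 0.0000
    outer loop
      vertex 13.09 0.49 0.00
      vertex 18.09 4.12 24.00
      vertex 13.09 0.49 24.00
    endloop
  endfacet
  facet normal 0.9511 -0.3089 0.0000
    outer loop
      vertex 18.09 4.12 0.00
      vertex 20.00 10.00 0.00
      vertex 20.00 10.00 24.00
    endloop
  endfacet
  facet normal 0.9511 -0.3089 0.0000
    outer loop
      vertex 18.09 4.12 0.00
      vertex 20.00 10.00 24.00
      vertex 18.09 4.12 24.00
    endloop
  endfacet
endsolid part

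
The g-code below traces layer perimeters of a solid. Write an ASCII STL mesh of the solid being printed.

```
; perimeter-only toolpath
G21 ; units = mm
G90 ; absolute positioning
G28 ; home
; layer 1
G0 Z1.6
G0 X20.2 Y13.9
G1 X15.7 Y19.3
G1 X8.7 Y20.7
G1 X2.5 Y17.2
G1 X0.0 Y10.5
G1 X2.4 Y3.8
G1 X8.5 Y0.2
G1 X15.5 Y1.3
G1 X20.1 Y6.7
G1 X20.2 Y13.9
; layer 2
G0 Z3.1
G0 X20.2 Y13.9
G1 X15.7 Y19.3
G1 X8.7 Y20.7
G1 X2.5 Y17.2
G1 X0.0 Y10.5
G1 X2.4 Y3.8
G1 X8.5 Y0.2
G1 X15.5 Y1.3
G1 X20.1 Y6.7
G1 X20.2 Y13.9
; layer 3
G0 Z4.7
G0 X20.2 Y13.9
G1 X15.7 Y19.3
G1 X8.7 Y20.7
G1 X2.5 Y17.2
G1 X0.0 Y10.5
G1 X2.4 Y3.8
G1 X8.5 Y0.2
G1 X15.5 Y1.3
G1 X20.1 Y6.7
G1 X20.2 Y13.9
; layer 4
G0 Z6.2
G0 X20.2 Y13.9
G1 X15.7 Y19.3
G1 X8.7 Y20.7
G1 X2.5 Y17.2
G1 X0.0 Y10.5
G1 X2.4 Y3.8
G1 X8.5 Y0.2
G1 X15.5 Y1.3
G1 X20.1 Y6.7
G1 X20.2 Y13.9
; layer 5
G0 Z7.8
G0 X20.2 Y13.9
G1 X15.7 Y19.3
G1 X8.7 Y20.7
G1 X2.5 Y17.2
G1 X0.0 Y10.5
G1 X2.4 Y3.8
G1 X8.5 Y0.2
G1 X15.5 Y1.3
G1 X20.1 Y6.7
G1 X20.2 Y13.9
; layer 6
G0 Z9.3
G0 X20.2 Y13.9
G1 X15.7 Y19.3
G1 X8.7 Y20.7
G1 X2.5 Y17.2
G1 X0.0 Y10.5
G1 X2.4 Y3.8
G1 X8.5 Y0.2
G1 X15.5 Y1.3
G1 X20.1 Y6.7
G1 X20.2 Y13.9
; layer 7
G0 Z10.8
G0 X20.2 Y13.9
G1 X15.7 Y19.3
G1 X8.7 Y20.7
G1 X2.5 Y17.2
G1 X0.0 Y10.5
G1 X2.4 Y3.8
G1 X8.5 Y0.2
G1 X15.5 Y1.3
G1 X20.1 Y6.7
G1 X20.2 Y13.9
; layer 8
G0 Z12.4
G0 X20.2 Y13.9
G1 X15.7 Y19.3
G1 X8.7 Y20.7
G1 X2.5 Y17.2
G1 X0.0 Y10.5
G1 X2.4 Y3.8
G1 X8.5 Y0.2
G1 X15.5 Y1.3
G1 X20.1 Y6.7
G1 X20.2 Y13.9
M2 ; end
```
solid part
  facet normal 0.0000 0.0000 -1.0000
    outer loop
      vertex 8.7 20.7 0.0
      vertex 15.7 19.3 0.0
      vertex 20.2 13.9 0.0
    endloop
  endfacet
  facet normal 0.0000 0.0000 -1.0000
    outer loop
      vertex 2.5 17.2 0.0
      vertex 8.7 20.7 0.0
      vertex 20.2 13.9 0.0
    endloop
  endfacet
  facet normal 0.0000 0.0000 -1.0000
    outer loop
      vertex 0.0 10.5 0.0
      vertex 2.5 17.2 0.0
      vertex 20.2 13.9 0.0
    endloop
  endfacet
  facet normal 0.0000 0.0000 -1.0000
    outer loop
      vertex 2.4 3.8 0.0
      vertex 0.0 10.5 0.0
      vertex 20.2 13.9 0.0
    endloop
  endfacet
  facet normal 0.0000 0.0000 -1.0000
    outer loop
      vertex 8.5 0.2 0.0
      vertex 2.4 3.8 0.0
      vertex 20.2 13.9 0.0
    endloop
  endfacet
  facet normal 0.0000 0.0000 -1.0000
    outer loop
      vertex 15.5 1.3 0.0
      vertex 8.5 0.2 0.0
      vertex 20.2 13.9 0.0
    endloop
  endfacet
  facet normal 0.0000 0.0000 -1.0000
    outer loop
      vertex 20.1 6.7 0.0
      vertex 15.5 1.3 0.0
      vertex 20.2 13.9 0.0
    endloop
  endfacet
  facet normal 0.0000 0.0000 1.0000
    outer loop
      vertex 20.2 13.9 12.4
      vertex 15.7 19.3 12.4
      vertex 8.7 20.7 12.4
    endloop
  endfacet
  facet normal 0.0000 0.0000 1.0000
    outer loop
      vertex 20.2 13.9 12.4
      vertex 8.7 20.7 12.4
      vertex 2.5 17.2 12.4
    endloop
  endfacet
  facet normal 0.0000 0.0000 1.0000
    outer loop
      vertex 20.2 13.9 12.4
      vertex 2.5 17.2 12.4
      vertex 0.0 10.5 12.4
    endloop
  endfacet
  facet normal 0.0000 0.0000 1.0000
    outer loop
      vertex 20.2 13.9 12.4
      vertex 0.0 10.5 12.4
      vertex 2.4 3.8 12.4
    endloop
  endfacet
  facet normal 0.0000 0.0000 1.0000
    outer loop
      vertex 20.2 13.9 12.4
      vertex 2.4 3.8 12.4
      vertex 8.5 0.2 12.4
    endloop
  endfacet
  facet normal 0.0000 0.0000 1.0000
    outer loop
      vertex 20.2 13.9 12.4
      vertex 8.5 0.2 12.4
      vertex 15.5 1.3 12.4
    endloop
  endfacet
  facet normal 0.0000 0.0000 1.0000
    outer loop
      vertex 20.2 13.9 12.4
      vertex 15.5 1.3 12.4
      vertex 20.1 6.7 12.4
    endloop
  endfacet
  facet normal 0.7682 0.6402 0.0000
    outer loop
      vertex 20.2 13.9 0.0
      vertex 15.7 19.3 0.0
      vertex 15.7 19.3 12.4
    endloop
  endfacet
  facet normal 0.7682 0.6402 0.0000
    outer loop
      vertex 20.2 13.9 0.0
      vertex 15.7 19.3 12.4
      vertex 20.2 13.9 12.4
    endloop
  endfacet
  facet normal 0.1961 0.9806 0.0000
    outer loop
      vertex 15.7 19.3 0.0
      vertex 8.7 20.7 0.0
      vertex 8.7 20.7 12.4
    endloop
  endfacet
  facet normal 0.1961 0.9806 0.0000
    outer loop
      vertex 15.7 19.3 0.0
      vertex 8.7 20.7 12.4
      vertex 15.7 19.3 12.4
    endloop
  endfacet
  facet normal -0.4916 0.8708 0.0000
    outer loop
      vertex 8.7 20.7 0.0
      vertex 2.5 17.2 0.0
      vertex 2.5 17.2 12.4
    endloop
  endfacet
  facet normal -0.4916 0.8708 0.0000
    outer loop
      vertex 8.7 20.7 0.0
      vertex 2.5 17.2 12.4
      vertex 8.7 20.7 12.4
    endloop
  endfacet
  facet normal -0.9369 0.3496 0.0000
    outer loop
      vertex 2.5 17.2 0.0
      vertex 0.0 10.5 0.0
      vertex 0.0 10.5 12.4
    endloop
  endfacet
  facet normal -0.9369 0.3496 0.0000
    outer loop
      vertex 2.5 17.2 0.0
      vertex 0.0 10.5 12.4
      vertex 2.5 17.2 12.4
    endloop
  endfacet
  facet normal -0.9414 -0.3372 0.0000
    outer loop
      vertex 0.0 10.5 0.0
      vertex 2.4 3.8 0.0
      vertex 2.4 3.8 12.4
    endloop
  endfacet
  facet normal -0.9414 -0.3372 0.0000
    outer loop
      vertex 0.0 10.5 0.0
      vertex 2.4 3.8 12.4
      vertex 0.0 10.5 12.4
    endloop
  endfacet
  facet normal -0.5083 -0.8612 0.0000
    outer loop
      vertex 2.4 3.8 0.0
      vertex 8.5 0.2 0.0
      vertex 8.5 0.2 12.4
    endloop
  endfacet
  facet normal -0.5083 -0.8612 0.0000
    outer loop
      vertex 2.4 3.8 0.0
      vertex 8.5 0.2 12.4
      vertex 2.4 3.8 12.4
    endloop
  endfacet
  facet normal 0.1552 -0.9879 0.0000
    outer loop
      vertex 8.5 0.2 0.0
      vertex 15.5 1.3 0.0
      vertex 15.5 1.3 12.4
    endloop
  endfacet
  facet normal 0.1552 -0.9879 0.0000
    outer loop
      vertex 8.5 0.2 0.0
      vertex 15.5 1.3 12.4
      vertex 8.5 0.2 12.4
    endloop
  endfacet
  facet normal 0.7612 -0.6485 0.0000
    outer loop
      vertex 15.5 1.3 0.0
      vertex 20.1 6.7 0.0
      vertex 20.1 6.7 12.4
    endloop
  endfacet
  facet normal 0.7612 -0.6485 0.0000
    outer loop
      vertex 15.5 1.3 0.0
      vertex 20.1 6.7 12.4
      vertex 15.5 1.3 12.4
    endloop
  endfacet
  facet normal 0.9999 -0.0139 0.0000
    outer loop
      vertex 20.1 6.7 0.0
      vertex 20.2 13.9 0.0
      vertex 20.2 13.9 12.4
    endloop
  endfacet
  facet normal 0.9999 -0.0139 0.0000
    outer loop
      vertex 20.1 6.7 0.0
      vertex 20.2 13.9 12.4
      vertex 20.1 6.7 12.4
    endloop
  endfacet
endsolid part

The G0 Z moves step by Δz≈1.6 mm. Every layer's G1 loop is the same polygon, so the solid is a straight extrusion of it from z=0 to z≈12.4. Closing with flat bottom and top caps and triangulating gives 32 facets — a regular 9-sided prism (a cylinder approximated with 9 flat sides), circumscribed radius ≈ 10.4 mm, height ≈ 12.4 mm.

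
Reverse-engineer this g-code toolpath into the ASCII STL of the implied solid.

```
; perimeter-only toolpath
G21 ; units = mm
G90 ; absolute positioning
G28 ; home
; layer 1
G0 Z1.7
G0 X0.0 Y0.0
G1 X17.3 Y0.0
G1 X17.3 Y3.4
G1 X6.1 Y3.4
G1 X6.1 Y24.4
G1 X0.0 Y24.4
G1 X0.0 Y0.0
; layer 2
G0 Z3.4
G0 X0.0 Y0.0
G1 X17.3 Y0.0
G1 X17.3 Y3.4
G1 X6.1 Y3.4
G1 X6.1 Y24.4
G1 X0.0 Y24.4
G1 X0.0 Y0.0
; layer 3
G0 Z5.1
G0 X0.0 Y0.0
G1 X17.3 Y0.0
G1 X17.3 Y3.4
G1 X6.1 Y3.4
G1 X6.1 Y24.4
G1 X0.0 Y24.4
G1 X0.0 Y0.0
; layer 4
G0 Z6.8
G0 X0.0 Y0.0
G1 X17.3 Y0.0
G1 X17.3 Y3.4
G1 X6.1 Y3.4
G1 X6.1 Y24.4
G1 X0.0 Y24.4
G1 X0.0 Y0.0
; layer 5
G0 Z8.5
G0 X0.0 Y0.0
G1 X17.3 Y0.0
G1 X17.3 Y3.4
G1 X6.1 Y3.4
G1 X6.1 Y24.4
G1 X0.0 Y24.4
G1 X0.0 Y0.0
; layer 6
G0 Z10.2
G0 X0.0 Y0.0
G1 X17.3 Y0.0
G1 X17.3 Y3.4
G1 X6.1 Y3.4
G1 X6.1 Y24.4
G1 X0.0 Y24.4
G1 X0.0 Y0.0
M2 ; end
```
solid part
  facet normal 0.0000 0.0000 -1.0000
    outer loop
      vertex 17.3 3.4 0.0
      vertex 17.3 0.0 0.0
      vertex 0.0 0.0 0.0
    endloop
  endfacet
  facet normal 0.0000 0.0000 -1.0000
    outer loop
      vertex 6.1 3.4 0.0
      vertex 17.3 3.4 0.0
      vertex 0.0 0.0 0.0
    endloop
  endfacet
  facet normal 0.0000 0.0000 -1.0000
    outer loop
      vertex 6.1 24.4 0.0
      vertex 6.1 3.4 0.0
      vertex 0.0 0.0 0.0
    endloop
  endfacet
  facet normal 0.0000 0.0000 -1.0000
    outer loop
      vertex 0.0 24.4 0.0
      vertex 6.1 24.4 0.0
      vertex 0.0 0.0 0.0
    endloop
  endfacet
  facet normal 0.0000 0.0000 1.0000
    outer loop
      vertex 0.0 0.0 10.2
      vertex 17.3 0.0 10.2
      vertex 17.3 3.4 10.2
    endloop
  endfacet
  facet normal 0.0000 0.0000 1.0000
    outer loop
      vertex 0.0 0.0 10.2
      vertex 17.3 3.4 10.2
      vertex 6.1 3.4 10.2
    endloop
  endfacet
  facet normal 0.0000 0.0000 1.0000
    outer loop
      vertex 0.0 0.0 10.2
      vertex 6.1 3.4 10.2
      vertex 6.1 24.4 10.2
    endloop
  endfacet
  facet normal 0.0000 0.0000 1.0000
    outer loop
      vertex 0.0 0.0 10.2
      vertex 6.1 24.4 10.2
      vertex 0.0 24.4 10.2
    endloop
  endfacet
  facet normal 0.0000 -1.0000 0.0000
    outer loop
      vertex 0.0 0.0 0.0
      vertex 17.3 0.0 0.0
      vertex 17.3 0.0 10.2
    endloop
  endfacet
  facet normal 0.0000 -1.0000 0.0000
    outer loop
      vertex 0.0 0.0 0.0
      vertex 17.3 0.0 10.2
      vertex 0.0 0.0 10.2
    endloop
  endfacet
  facet normal 1.0000 0.0000 0.0000
    outer loop
      vertex 17.3 0.0 0.0
      vertex 17.3 3.4 0.0
      vertex 17.3 3.4 10.2
    endloop
  endfacet
  facet normal 1.0000 0.0000 0.0000
    outer loop
      vertex 17.3 0.0 0.0
      vertex 17.3 3.4 10.2
      vertex 17.3 0.0 10.2
    endloop
  endfacet
  facet normal 0.0000 1.0000 0.0000
    outer loop
      vertex 17.3 3.4 0.0
      vertex 6.1 3.4 0.0
      vertex 6.1 3.4 10.2
    endloop
  endfacet
  facet normal 0.0000 1.0000 0.0000
    outer loop
      vertex 17.3 3.4 0.0
      vertex 6.1 3.4 10.2
      vertex 17.3 3.4 10.2
    endloop
  endfacet
  facet normal 1.0000 0.0000 0.0000
    outer loop
      vertex 6.1 3.4 0.0
      vertex 6.1 24.4 0.0
      vertex 6.1 24.4 10.2
    endloop
  endfacet
  facet normal 1.0000 0.0000 0.0000
    outer loop
      vertex 6.1 3.4 0.0
      vertex 6.1 24.4 10.2
      vertex 6.1 3.4 10.2
    endloop
  endfacet
  facet normal 0.0000 1.0000 0.0000
    outer loop
      vertex 6.1 24.4 0.0
      vertex 0.0 24.4 0.0
      vertex 0.0 24.4 10.2
    endloop
  endfacet
  facet normal 0.0000 1.0000 0.0000
    outer loop
      vertex 6.1 24.4 0.0
      vertex 0.0 24.4 10.2
      vertex 6.1 24.4 10.2
    endloop
  endfacet
  facet normal -1.0000 0.0000 0.0000
    outer loop
      vertex 0.0 24.4 0.0
      vertex 0.0 0.0 0.0
      vertex 0.0 0.0 10.2
    endloop
  endfacet
  facet normal -1.0000 0.0000 0.0000
    outer loop
      vertex 0.0 24.4 0.0
      vertex 0.0 0.0 10.2
      vertex 0.0 24.4 10.2
    endloop
  endfacet
endsolid part

The G0 Z moves step by Δz≈1.7 mm. Every layer's G1 loop is the same polygon, so the solid is a straight extrusion of it from z=0 to z≈10.2. Closing with flat bottom and top caps and triangulating gives 20 facets — an L-shaped prism: outer 17.3 × 24.4 mm, arm thicknesses ≈ 3.4 mm (horizontal) and 6.1 mm (vertical), extruded 10.2 mm in z.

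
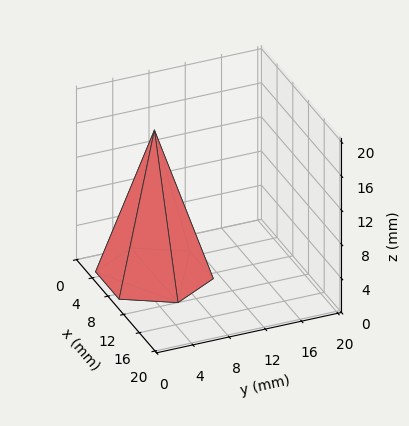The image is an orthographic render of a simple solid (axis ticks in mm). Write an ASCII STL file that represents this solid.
Reading the render: the shape is a regular 6-sided pyramid, base circumscribed radius ≈ 6 mm, apex at z ≈ 17 mm (dimensions read to the nearest mm from the axis ticks). For the STL, each face is triangulated and given an outward normal.

solid part
  facet normal 0.0000 0.0000 -1.0000
    outer loop
      vertex 3.000 11.196 0.000
      vertex 9.000 11.196 0.000
      vertex 12.000 6.000 0.000
    endloop
  endfacet
  facet normal 0.0000 0.0000 -1.0000
    outer loop
      vertex 0.000 6.000 0.000
      vertex 3.000 11.196 0.000
      vertex 12.000 6.000 0.000
    endloop
  endfacet
  facet normal 0.0000 0.0000 -1.0000
    outer loop
      vertex 3.000 0.804 0.000
      vertex 0.000 6.000 0.000
      vertex 12.000 6.000 0.000
    endloop
  endfacet
  facet normal 0.0000 0.0000 -1.0000
    outer loop
      vertex 9.000 0.804 0.000
      vertex 3.000 0.804 0.000
      vertex 12.000 6.000 0.000
    endloop
  endfacet
  facet normal 0.8282 0.4782 0.2923
    outer loop
      vertex 12.000 6.000 0.000
      vertex 9.000 11.196 0.000
      vertex 6.000 6.000 17.000
    endloop
  endfacet
  facet normal 0.0000 0.9563 0.2923
    outer loop
      vertex 9.000 11.196 0.000
      vertex 3.000 11.196 0.000
      vertex 6.000 6.000 17.000
    endloop
  endfacet
  facet normal -0.8282 0.4782 0.2923
    outer loop
      vertex 3.000 11.196 0.000
      vertex 0.000 6.000 0.000
      vertex 6.000 6.000 17.000
    endloop
  endfacet
  facet normal -0.8282 -0.4782 0.2923
    outer loop
      vertex 0.000 6.000 0.000
      vertex 3.000 0.804 0.000
      vertex 6.000 6.000 17.000
    endloop
  endfacet
  facet normal 0.0000 -0.9563 0.2923
    outer loop
      vertex 3.000 0.804 0.000
      vertex 9.000 0.804 0.000
      vertex 6.000 6.000 17.000
    endloop
  endfacet
  facet normal 0.8282 -0.4782 0.2923
    outer loop
      vertex 9.000 0.804 0.000
      vertex 12.000 6.000 0.000
      vertex 6.000 6.000 17.000
    endloop
  endfacet
endsolid part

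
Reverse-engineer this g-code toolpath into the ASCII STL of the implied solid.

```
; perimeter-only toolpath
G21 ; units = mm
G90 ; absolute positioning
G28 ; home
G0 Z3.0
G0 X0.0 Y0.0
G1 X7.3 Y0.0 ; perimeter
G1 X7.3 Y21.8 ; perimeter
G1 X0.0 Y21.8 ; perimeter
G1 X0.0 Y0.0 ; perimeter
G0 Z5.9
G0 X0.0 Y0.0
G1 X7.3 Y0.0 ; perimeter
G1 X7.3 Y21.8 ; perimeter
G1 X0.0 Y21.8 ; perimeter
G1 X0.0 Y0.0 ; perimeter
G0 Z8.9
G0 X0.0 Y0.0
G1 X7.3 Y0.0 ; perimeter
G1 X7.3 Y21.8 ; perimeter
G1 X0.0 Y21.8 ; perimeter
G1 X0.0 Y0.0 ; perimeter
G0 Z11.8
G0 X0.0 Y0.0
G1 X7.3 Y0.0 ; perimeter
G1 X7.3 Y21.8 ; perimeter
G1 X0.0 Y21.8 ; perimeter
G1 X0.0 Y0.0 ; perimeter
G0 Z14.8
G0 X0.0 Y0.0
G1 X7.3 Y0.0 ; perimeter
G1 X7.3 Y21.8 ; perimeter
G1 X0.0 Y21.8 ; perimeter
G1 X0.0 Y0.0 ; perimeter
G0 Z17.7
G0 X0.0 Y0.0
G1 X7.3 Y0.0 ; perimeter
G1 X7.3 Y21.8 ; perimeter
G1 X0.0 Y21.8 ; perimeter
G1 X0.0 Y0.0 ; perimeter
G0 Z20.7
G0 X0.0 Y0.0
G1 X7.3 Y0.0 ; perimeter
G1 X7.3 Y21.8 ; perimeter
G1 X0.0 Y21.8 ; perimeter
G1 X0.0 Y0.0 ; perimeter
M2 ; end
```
solid part
  facet normal 0.0000 0.0000 -1.0000
    outer loop
      vertex 7.3 21.8 0.0
      vertex 7.3 0.0 0.0
      vertex 0.0 0.0 0.0
    endloop
  endfacet
  facet normal 0.0000 0.0000 -1.0000
    outer loop
      vertex 0.0 21.8 0.0
      vertex 7.3 21.8 0.0
      vertex 0.0 0.0 0.0
    endloop
  endfacet
  facet normal 0.0000 0.0000 1.0000
    outer loop
      vertex 0.0 0.0 20.7
      vertex 7.3 0.0 20.7
      vertex 7.3 21.8 20.7
    endloop
  endfacet
  facet normal 0.0000 0.0000 1.0000
    outer loop
      vertex 0.0 0.0 20.7
      vertex 7.3 21.8 20.7
      vertex 0.0 21.8 20.7
    endloop
  endfacet
  facet normal 0.0000 -1.0000 0.0000
    outer loop
      vertex 0.0 0.0 0.0
      vertex 7.3 0.0 0.0
      vertex 7.3 0.0 20.7
    endloop
  endfacet
  facet normal 0.0000 -1.0000 0.0000
    outer loop
      vertex 0.0 0.0 0.0
      vertex 7.3 0.0 20.7
      vertex 0.0 0.0 20.7
    endloop
  endfacet
  facet normal 0.0000 1.0000 0.0000
    outer loop
      vertex 7.3 21.8 20.7
      vertex 7.3 21.8 0.0
      vertex 0.0 21.8 0.0
    endloop
  endfacet
  facet normal 0.0000 1.0000 0.0000
    outer loop
      vertex 0.0 21.8 20.7
      vertex 7.3 21.8 20.7
      vertex 0.0 21.8 0.0
    endloop
  endfacet
  facet normal -1.0000 0.0000 0.0000
    outer loop
      vertex 0.0 21.8 20.7
      vertex 0.0 21.8 0.0
      vertex 0.0 0.0 0.0
    endloop
  endfacet
  facet normal -1.0000 0.0000 0.0000
    outer loop
      vertex 0.0 0.0 20.7
      vertex 0.0 21.8 20.7
      vertex 0.0 0.0 0.0
    endloop
  endfacet
  facet normal 1.0000 0.0000 0.0000
    outer loop
      vertex 7.3 0.0 0.0
      vertex 7.3 21.8 0.0
      vertex 7.3 21.8 20.7
    endloop
  endfacet
  facet normal 1.0000 0.0000 0.0000
    outer loop
      vertex 7.3 0.0 0.0
      vertex 7.3 21.8 20.7
      vertex 7.3 0.0 20.7
    endloop
  endfacet
endsolid part

The G0 Z moves step by Δz≈3.0 mm. Every layer's G1 loop is the same polygon, so the solid is a straight extrusion of it from z=0 to z≈20.7. Closing with flat bottom and top caps and triangulating gives 12 facets — a rectangular box, roughly 7.3 × 21.8 mm footprint and 20.7 mm tall.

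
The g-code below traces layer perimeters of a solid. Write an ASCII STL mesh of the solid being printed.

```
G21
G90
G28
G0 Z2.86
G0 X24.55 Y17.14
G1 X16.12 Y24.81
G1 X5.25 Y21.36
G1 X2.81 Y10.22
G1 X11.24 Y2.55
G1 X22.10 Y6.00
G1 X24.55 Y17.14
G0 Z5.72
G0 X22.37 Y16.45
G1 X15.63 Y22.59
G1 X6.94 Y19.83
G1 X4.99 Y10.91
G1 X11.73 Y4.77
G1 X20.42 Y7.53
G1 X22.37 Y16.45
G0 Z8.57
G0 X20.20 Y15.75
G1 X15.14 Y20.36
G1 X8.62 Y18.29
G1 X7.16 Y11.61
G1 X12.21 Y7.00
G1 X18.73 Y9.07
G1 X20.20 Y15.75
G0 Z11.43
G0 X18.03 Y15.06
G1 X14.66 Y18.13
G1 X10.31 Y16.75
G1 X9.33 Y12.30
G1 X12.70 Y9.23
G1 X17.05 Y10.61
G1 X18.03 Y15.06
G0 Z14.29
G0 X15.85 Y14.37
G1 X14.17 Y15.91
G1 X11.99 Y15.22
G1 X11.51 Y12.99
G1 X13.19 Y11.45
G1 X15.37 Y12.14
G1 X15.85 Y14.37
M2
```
solid part
  facet normal 0.0000 0.0000 -1.0000
    outer loop
      vertex 3.57 22.90 0.00
      vertex 16.61 27.04 0.00
      vertex 26.72 17.83 0.00
    endloop
  endfacet
  facet normal 0.0000 0.0000 -1.0000
    outer loop
      vertex 0.64 9.53 0.00
      vertex 3.57 22.90 0.00
      vertex 26.72 17.83 0.00
    endloop
  endfacet
  facet normal 0.0000 0.0000 -1.0000
    outer loop
      vertex 10.75 0.32 0.00
      vertex 0.64 9.53 0.00
      vertex 26.72 17.83 0.00
    endloop
  endfacet
  facet normal 0.0000 0.0000 -1.0000
    outer loop
      vertex 23.79 4.46 0.00
      vertex 10.75 0.32 0.00
      vertex 26.72 17.83 0.00
    endloop
  endfacet
  facet normal 0.5541 0.6082 0.5684
    outer loop
      vertex 26.72 17.83 0.00
      vertex 16.61 27.04 0.00
      vertex 13.68 13.68 17.15
    endloop
  endfacet
  facet normal -0.2490 0.7842 0.5684
    outer loop
      vertex 16.61 27.04 0.00
      vertex 3.57 22.90 0.00
      vertex 13.68 13.68 17.15
    endloop
  endfacet
  facet normal -0.8037 0.1761 0.5684
    outer loop
      vertex 3.57 22.90 0.00
      vertex 0.64 9.53 0.00
      vertex 13.68 13.68 17.15
    endloop
  endfacet
  facet normal -0.5541 -0.6082 0.5684
    outer loop
      vertex 0.64 9.53 0.00
      vertex 10.75 0.32 0.00
      vertex 13.68 13.68 17.15
    endloop
  endfacet
  facet normal 0.2490 -0.7842 0.5684
    outer loop
      vertex 10.75 0.32 0.00
      vertex 23.79 4.46 0.00
      vertex 13.68 13.68 17.15
    endloop
  endfacet
  facet normal 0.8037 -0.1761 0.5684
    outer loop
      vertex 23.79 4.46 0.00
      vertex 26.72 17.83 0.00
      vertex 13.68 13.68 17.15
    endloop
  endfacet
endsolid part

The G0 Z moves step by Δz≈2.86 mm. The G1 loops shrink linearly with z, so the solid tapers from its base footprint up to z≈17.1. Closing with a flat bottom cap and the tapered top and triangulating gives 10 facets — a regular 6-sided pyramid, base circumscribed radius ≈ 13.7 mm, apex at z ≈ 17.1 mm.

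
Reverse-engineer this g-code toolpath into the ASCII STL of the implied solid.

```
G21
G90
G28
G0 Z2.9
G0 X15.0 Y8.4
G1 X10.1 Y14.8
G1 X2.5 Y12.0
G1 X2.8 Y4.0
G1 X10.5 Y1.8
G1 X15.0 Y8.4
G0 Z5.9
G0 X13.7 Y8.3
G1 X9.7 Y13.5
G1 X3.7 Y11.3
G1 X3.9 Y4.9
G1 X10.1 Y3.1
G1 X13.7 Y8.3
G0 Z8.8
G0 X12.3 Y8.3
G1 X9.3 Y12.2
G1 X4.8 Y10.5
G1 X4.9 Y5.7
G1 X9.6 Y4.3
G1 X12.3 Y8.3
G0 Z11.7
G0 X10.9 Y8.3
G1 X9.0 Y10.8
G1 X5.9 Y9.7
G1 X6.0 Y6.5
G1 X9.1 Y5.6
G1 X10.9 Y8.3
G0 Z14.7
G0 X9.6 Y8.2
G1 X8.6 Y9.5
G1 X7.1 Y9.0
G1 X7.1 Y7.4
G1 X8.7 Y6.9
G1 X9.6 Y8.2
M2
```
solid part
  facet normal 0.0000 0.0000 -1.0000
    outer loop
      vertex 1.4 12.8 0.0
      vertex 10.5 16.1 0.0
      vertex 16.4 8.4 0.0
    endloop
  endfacet
  facet normal 0.0000 0.0000 -1.0000
    outer loop
      vertex 1.7 3.2 0.0
      vertex 1.4 12.8 0.0
      vertex 16.4 8.4 0.0
    endloop
  endfacet
  facet normal 0.0000 0.0000 -1.0000
    outer loop
      vertex 11.0 0.5 0.0
      vertex 1.7 3.2 0.0
      vertex 16.4 8.4 0.0
    endloop
  endfacet
  facet normal 0.7428 0.5692 0.3525
    outer loop
      vertex 16.4 8.4 0.0
      vertex 10.5 16.1 0.0
      vertex 8.2 8.2 17.6
    endloop
  endfacet
  facet normal -0.3190 0.8795 0.3531
    outer loop
      vertex 10.5 16.1 0.0
      vertex 1.4 12.8 0.0
      vertex 8.2 8.2 17.6
    endloop
  endfacet
  facet normal -0.9349 -0.0292 0.3536
    outer loop
      vertex 1.4 12.8 0.0
      vertex 1.7 3.2 0.0
      vertex 8.2 8.2 17.6
    endloop
  endfacet
  facet normal -0.2610 -0.8990 0.3518
    outer loop
      vertex 1.7 3.2 0.0
      vertex 11.0 0.5 0.0
      vertex 8.2 8.2 17.6
    endloop
  endfacet
  facet normal 0.7722 -0.5278 0.3538
    outer loop
      vertex 11.0 0.5 0.0
      vertex 16.4 8.4 0.0
      vertex 8.2 8.2 17.6
    endloop
  endfacet
endsolid part

The G0 Z moves step by Δz≈2.9 mm. The G1 loops shrink linearly with z, so the solid tapers from its base footprint up to z≈17.6. Closing with a flat bottom cap and the tapered top and triangulating gives 8 facets — a regular 5-sided pyramid, base circumscribed radius ≈ 8.2 mm, apex at z ≈ 17.6 mm.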